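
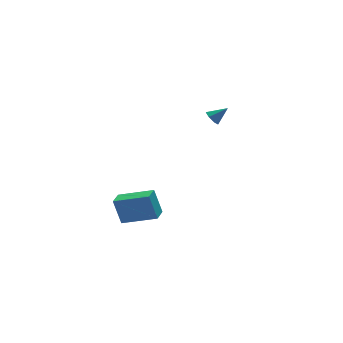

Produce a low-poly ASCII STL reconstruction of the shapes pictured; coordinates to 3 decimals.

solid 
facet normal -0.630 -0.755 0.180
outer loop
vertex -3.061 -3.123 -0.091
vertex -4.569 -2.019 -0.742
vertex -2.837 -3.644 -1.491
endloop
endfacet
facet normal 0.762 -0.557 0.329
outer loop
vertex -2.251 -2.941 -1.658
vertex -3.061 -3.123 -0.091
vertex -2.837 -3.644 -1.491
endloop
endfacet
facet normal -0.631 -0.755 0.180
outer loop
vertex -2.837 -3.644 -1.491
vertex -4.569 -2.019 -0.742
vertex -4.346 -2.539 -2.142
endloop
endfacet
facet normal 0.148 -0.344 -0.927
outer loop
vertex -4.346 -2.539 -2.142
vertex -2.251 -2.941 -1.658
vertex -2.837 -3.644 -1.491
endloop
endfacet
facet normal -0.148 0.344 0.927
outer loop
vertex -3.061 -3.123 -0.091
vertex -3.983 -1.316 -0.909
vertex -4.569 -2.019 -0.742
endloop
endfacet
facet normal 0.762 -0.559 0.329
outer loop
vertex -2.474 -2.421 -0.258
vertex -3.061 -3.123 -0.091
vertex -2.251 -2.941 -1.658
endloop
endfacet
facet normal -0.148 0.344 0.927
outer loop
vertex -2.474 -2.421 -0.258
vertex -3.983 -1.316 -0.909
vertex -3.061 -3.123 -0.091
endloop
endfacet
facet normal -0.762 0.557 -0.329
outer loop
vertex -4.569 -2.019 -0.742
vertex -3.983 -1.316 -0.909
vertex -4.346 -2.539 -2.142
endloop
endfacet
facet normal 0.148 -0.344 -0.927
outer loop
vertex -3.759 -1.837 -2.309
vertex -2.251 -2.941 -1.658
vertex -4.346 -2.539 -2.142
endloop
endfacet
facet normal -0.761 0.558 -0.330
outer loop
vertex -4.346 -2.539 -2.142
vertex -3.983 -1.316 -0.909
vertex -3.759 -1.837 -2.309
endloop
endfacet
facet normal 0.630 0.755 -0.180
outer loop
vertex -3.759 -1.837 -2.309
vertex -2.474 -2.421 -0.258
vertex -2.251 -2.941 -1.658
endloop
endfacet
facet normal 0.631 0.755 -0.180
outer loop
vertex -3.983 -1.316 -0.909
vertex -2.474 -2.421 -0.258
vertex -3.759 -1.837 -2.309
endloop
endfacet
facet normal -0.775 0.174 -0.608
outer loop
vertex 3.695 2.859 -0.181
vertex 3.358 2.825 0.239
vertex 3.609 3.261 0.044
endloop
endfacet
facet normal 0.868 0.370 -0.330
outer loop
vertex 3.695 2.859 -0.181
vertex 3.609 3.261 0.044
vertex 4.202 2.635 0.901
endloop
endfacet
facet normal -0.775 0.174 -0.608
outer loop
vertex 3.609 3.261 0.044
vertex 3.358 2.825 0.239
vertex 3.334 3.335 0.416
endloop
endfacet
facet normal 0.530 0.816 0.229
outer loop
vertex 3.609 3.261 0.044
vertex 3.334 3.335 0.416
vertex 4.202 2.635 0.901
endloop
endfacet
facet normal -0.774 0.175 -0.608
outer loop
vertex 3.334 3.335 0.416
vertex 3.358 2.825 0.239
vertex 3.076 3.024 0.655
endloop
endfacet
facet normal 0.029 0.594 0.804
outer loop
vertex 3.334 3.335 0.416
vertex 3.076 3.024 0.655
vertex 4.202 2.635 0.901
endloop
endfacet
facet normal -0.774 0.175 -0.608
outer loop
vertex 3.076 3.024 0.655
vertex 3.358 2.825 0.239
vertex 3.031 2.564 0.58
endloop
endfacet
facet normal -0.255 -0.131 0.958
outer loop
vertex 3.076 3.024 0.655
vertex 3.031 2.564 0.58
vertex 4.202 2.635 0.901
endloop
endfacet
facet normal -0.774 0.174 -0.609
outer loop
vertex 3.031 2.564 0.58
vertex 3.358 2.825 0.239
vertex 3.232 2.3 0.249
endloop
endfacet
facet normal -0.110 -0.808 0.578
outer loop
vertex 3.031 2.564 0.58
vertex 3.232 2.3 0.249
vertex 4.202 2.635 0.901
endloop
endfacet
facet normal -0.775 0.175 -0.607
outer loop
vertex 3.232 2.3 0.249
vertex 3.358 2.825 0.239
vertex 3.527 2.432 -0.09
endloop
endfacet
facet normal 0.357 -0.933 -0.052
outer loop
vertex 3.232 2.3 0.249
vertex 3.527 2.432 -0.09
vertex 4.202 2.635 0.901
endloop
endfacet
facet normal -0.775 0.175 -0.607
outer loop
vertex 3.527 2.432 -0.09
vertex 3.358 2.825 0.239
vertex 3.695 2.859 -0.181
endloop
endfacet
facet normal 0.791 -0.408 -0.455
outer loop
vertex 3.527 2.432 -0.09
vertex 3.695 2.859 -0.181
vertex 4.202 2.635 0.901
endloop
endfacet

endsolid


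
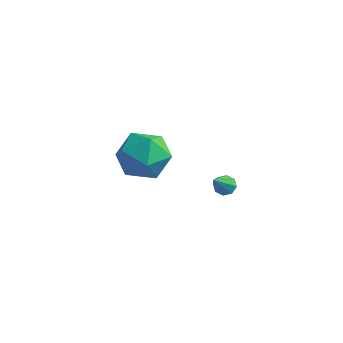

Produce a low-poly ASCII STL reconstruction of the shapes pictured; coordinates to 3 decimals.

solid 
facet normal -0.116 0.679 -0.725
outer loop
vertex 2.983 4.224 -1.911
vertex 2.549 4.367 -1.708
vertex 3.027 4.505 -1.655
endloop
endfacet
facet normal 0.984 -0.179 0.027
outer loop
vertex 2.983 4.224 -1.911
vertex 3.027 4.505 -1.655
vertex 2.751 3.173 -0.432
endloop
endfacet
facet normal -0.116 0.679 -0.725
outer loop
vertex 3.027 4.505 -1.655
vertex 2.549 4.367 -1.708
vertex 2.791 4.705 -1.43
endloop
endfacet
facet normal 0.782 0.326 0.531
outer loop
vertex 3.027 4.505 -1.655
vertex 2.791 4.705 -1.43
vertex 2.751 3.173 -0.432
endloop
endfacet
facet normal -0.114 0.678 -0.726
outer loop
vertex 2.791 4.705 -1.43
vertex 2.549 4.367 -1.708
vertex 2.414 4.708 -1.368
endloop
endfacet
facet normal 0.141 0.538 0.831
outer loop
vertex 2.791 4.705 -1.43
vertex 2.414 4.708 -1.368
vertex 2.751 3.173 -0.432
endloop
endfacet
facet normal -0.115 0.678 -0.726
outer loop
vertex 2.414 4.708 -1.368
vertex 2.549 4.367 -1.708
vertex 2.116 4.511 -1.505
endloop
endfacet
facet normal -0.567 0.334 0.753
outer loop
vertex 2.414 4.708 -1.368
vertex 2.116 4.511 -1.505
vertex 2.751 3.173 -0.432
endloop
endfacet
facet normal -0.114 0.679 -0.725
outer loop
vertex 2.116 4.511 -1.505
vertex 2.549 4.367 -1.708
vertex 2.071 4.23 -1.761
endloop
endfacet
facet normal -0.925 -0.164 0.343
outer loop
vertex 2.116 4.511 -1.505
vertex 2.071 4.23 -1.761
vertex 2.751 3.173 -0.432
endloop
endfacet
facet normal -0.115 0.680 -0.724
outer loop
vertex 2.071 4.23 -1.761
vertex 2.549 4.367 -1.708
vertex 2.307 4.03 -1.986
endloop
endfacet
facet normal -0.724 -0.671 -0.163
outer loop
vertex 2.071 4.23 -1.761
vertex 2.307 4.03 -1.986
vertex 2.751 3.173 -0.432
endloop
endfacet
facet normal -0.114 0.679 -0.725
outer loop
vertex 2.307 4.03 -1.986
vertex 2.549 4.367 -1.708
vertex 2.685 4.027 -2.048
endloop
endfacet
facet normal -0.083 -0.882 -0.463
outer loop
vertex 2.307 4.03 -1.986
vertex 2.685 4.027 -2.048
vertex 2.751 3.173 -0.432
endloop
endfacet
facet normal -0.115 0.679 -0.725
outer loop
vertex 2.685 4.027 -2.048
vertex 2.549 4.367 -1.708
vertex 2.983 4.224 -1.911
endloop
endfacet
facet normal 0.626 -0.679 -0.384
outer loop
vertex 2.685 4.027 -2.048
vertex 2.983 4.224 -1.911
vertex 2.751 3.173 -0.432
endloop
endfacet
facet normal -0.116 0.483 0.868
outer loop
vertex 2.214 0.389 3.851
vertex 1.304 -0.324 4.126
vertex 2.41 -0.624 4.441
endloop
endfacet
facet normal 0.567 0.494 0.660
outer loop
vertex 2.214 0.389 3.851
vertex 2.41 -0.624 4.441
vertex 3.143 -0.295 3.565
endloop
endfacet
facet normal 0.596 0.803 0.017
outer loop
vertex 2.214 0.389 3.851
vertex 3.143 -0.295 3.565
vertex 2.49 0.208 2.709
endloop
endfacet
facet normal -0.068 0.983 -0.172
outer loop
vertex 2.214 0.389 3.851
vertex 2.49 0.208 2.709
vertex 1.353 0.19 3.056
endloop
endfacet
facet normal -0.508 0.785 0.354
outer loop
vertex 2.214 0.389 3.851
vertex 1.353 0.19 3.056
vertex 1.304 -0.324 4.126
endloop
endfacet
facet normal 0.787 -0.181 0.590
outer loop
vertex 3.143 -0.295 3.565
vertex 2.41 -0.624 4.441
vertex 2.807 -1.43 3.664
endloop
endfacet
facet normal -0.318 -0.198 0.927
outer loop
vertex 2.41 -0.624 4.441
vertex 1.304 -0.324 4.126
vertex 1.67 -1.448 4.011
endloop
endfacet
facet normal -0.952 0.290 0.096
outer loop
vertex 1.304 -0.324 4.126
vertex 1.353 0.19 3.056
vertex 1.017 -0.945 3.155
endloop
endfacet
facet normal -0.240 0.610 -0.755
outer loop
vertex 1.353 0.19 3.056
vertex 2.49 0.208 2.709
vertex 1.75 -0.616 2.279
endloop
endfacet
facet normal 0.835 0.318 -0.450
outer loop
vertex 2.49 0.208 2.709
vertex 3.143 -0.295 3.565
vertex 2.856 -0.916 2.594
endloop
endfacet
facet normal 0.068 -0.983 0.172
outer loop
vertex 1.946 -1.629 2.869
vertex 2.807 -1.43 3.664
vertex 1.67 -1.448 4.011
endloop
endfacet
facet normal -0.596 -0.803 -0.017
outer loop
vertex 1.946 -1.629 2.869
vertex 1.67 -1.448 4.011
vertex 1.017 -0.945 3.155
endloop
endfacet
facet normal -0.567 -0.494 -0.660
outer loop
vertex 1.946 -1.629 2.869
vertex 1.017 -0.945 3.155
vertex 1.75 -0.616 2.279
endloop
endfacet
facet normal 0.116 -0.483 -0.868
outer loop
vertex 1.946 -1.629 2.869
vertex 1.75 -0.616 2.279
vertex 2.856 -0.916 2.594
endloop
endfacet
facet normal 0.508 -0.785 -0.354
outer loop
vertex 1.946 -1.629 2.869
vertex 2.856 -0.916 2.594
vertex 2.807 -1.43 3.664
endloop
endfacet
facet normal 0.240 -0.610 0.755
outer loop
vertex 1.67 -1.448 4.011
vertex 2.807 -1.43 3.664
vertex 2.41 -0.624 4.441
endloop
endfacet
facet normal -0.835 -0.318 0.450
outer loop
vertex 1.017 -0.945 3.155
vertex 1.67 -1.448 4.011
vertex 1.304 -0.324 4.126
endloop
endfacet
facet normal -0.787 0.181 -0.590
outer loop
vertex 1.75 -0.616 2.279
vertex 1.017 -0.945 3.155
vertex 1.353 0.19 3.056
endloop
endfacet
facet normal 0.318 0.198 -0.927
outer loop
vertex 2.856 -0.916 2.594
vertex 1.75 -0.616 2.279
vertex 2.49 0.208 2.709
endloop
endfacet
facet normal 0.952 -0.290 -0.096
outer loop
vertex 2.807 -1.43 3.664
vertex 2.856 -0.916 2.594
vertex 3.143 -0.295 3.565
endloop
endfacet

endsolid


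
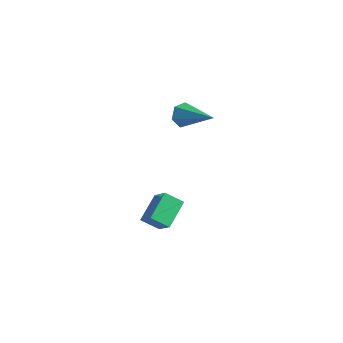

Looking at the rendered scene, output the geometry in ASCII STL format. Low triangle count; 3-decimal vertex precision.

solid 
facet normal -0.710 -0.457 0.536
outer loop
vertex -1.156 -4.154 1.064
vertex -1.393 -3.075 1.67
vertex -1.903 -3.889 0.301
endloop
endfacet
facet normal 0.188 -0.856 -0.481
outer loop
vertex -1.307 -3.505 -0.15
vertex -1.156 -4.154 1.064
vertex -1.903 -3.889 0.301
endloop
endfacet
facet normal -0.710 -0.457 0.536
outer loop
vertex -1.903 -3.889 0.301
vertex -1.393 -3.075 1.67
vertex -2.14 -2.81 0.907
endloop
endfacet
facet normal -0.679 0.240 -0.693
outer loop
vertex -2.14 -2.81 0.907
vertex -1.307 -3.505 -0.15
vertex -1.903 -3.889 0.301
endloop
endfacet
facet normal 0.679 -0.240 0.693
outer loop
vertex -1.156 -4.154 1.064
vertex -0.797 -2.691 1.219
vertex -1.393 -3.075 1.67
endloop
endfacet
facet normal 0.188 -0.856 -0.481
outer loop
vertex -0.56 -3.77 0.613
vertex -1.156 -4.154 1.064
vertex -1.307 -3.505 -0.15
endloop
endfacet
facet normal 0.679 -0.240 0.693
outer loop
vertex -0.56 -3.77 0.613
vertex -0.797 -2.691 1.219
vertex -1.156 -4.154 1.064
endloop
endfacet
facet normal -0.188 0.856 0.481
outer loop
vertex -1.393 -3.075 1.67
vertex -0.797 -2.691 1.219
vertex -2.14 -2.81 0.907
endloop
endfacet
facet normal -0.679 0.240 -0.693
outer loop
vertex -1.544 -2.426 0.456
vertex -1.307 -3.505 -0.15
vertex -2.14 -2.81 0.907
endloop
endfacet
facet normal -0.188 0.856 0.481
outer loop
vertex -2.14 -2.81 0.907
vertex -0.797 -2.691 1.219
vertex -1.544 -2.426 0.456
endloop
endfacet
facet normal 0.710 0.457 -0.536
outer loop
vertex -1.544 -2.426 0.456
vertex -0.56 -3.77 0.613
vertex -1.307 -3.505 -0.15
endloop
endfacet
facet normal 0.710 0.457 -0.536
outer loop
vertex -0.797 -2.691 1.219
vertex -0.56 -3.77 0.613
vertex -1.544 -2.426 0.456
endloop
endfacet
facet normal -0.916 0.024 -0.400
outer loop
vertex -4.395 1.904 1.03
vertex -4.626 1.672 1.545
vertex -4.58 2.276 1.476
endloop
endfacet
facet normal 0.511 0.752 -0.415
outer loop
vertex -4.395 1.904 1.03
vertex -4.58 2.276 1.476
vertex -2.994 1.628 2.255
endloop
endfacet
facet normal -0.917 0.024 -0.399
outer loop
vertex -4.58 2.276 1.476
vertex -4.626 1.672 1.545
vertex -4.81 2.044 1.991
endloop
endfacet
facet normal 0.135 0.879 0.456
outer loop
vertex -4.58 2.276 1.476
vertex -4.81 2.044 1.991
vertex -2.994 1.628 2.255
endloop
endfacet
facet normal -0.917 0.024 -0.399
outer loop
vertex -4.81 2.044 1.991
vertex -4.626 1.672 1.545
vertex -4.856 1.44 2.06
endloop
endfacet
facet normal -0.116 0.121 0.986
outer loop
vertex -4.81 2.044 1.991
vertex -4.856 1.44 2.06
vertex -2.994 1.628 2.255
endloop
endfacet
facet normal -0.917 0.025 -0.398
outer loop
vertex -4.856 1.44 2.06
vertex -4.626 1.672 1.545
vertex -4.672 1.067 1.613
endloop
endfacet
facet normal 0.010 -0.766 0.643
outer loop
vertex -4.856 1.44 2.06
vertex -4.672 1.067 1.613
vertex -2.994 1.628 2.255
endloop
endfacet
facet normal -0.916 0.025 -0.400
outer loop
vertex -4.672 1.067 1.613
vertex -4.626 1.672 1.545
vertex -4.441 1.299 1.098
endloop
endfacet
facet normal 0.386 -0.893 -0.229
outer loop
vertex -4.672 1.067 1.613
vertex -4.441 1.299 1.098
vertex -2.994 1.628 2.255
endloop
endfacet
facet normal -0.916 0.025 -0.400
outer loop
vertex -4.441 1.299 1.098
vertex -4.626 1.672 1.545
vertex -4.395 1.904 1.03
endloop
endfacet
facet normal 0.637 -0.134 -0.759
outer loop
vertex -4.441 1.299 1.098
vertex -4.395 1.904 1.03
vertex -2.994 1.628 2.255
endloop
endfacet

endsolid


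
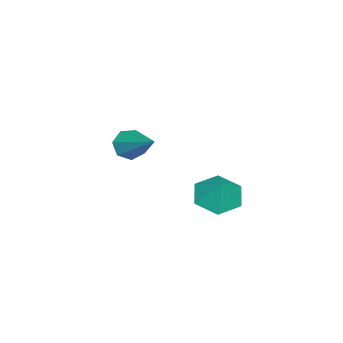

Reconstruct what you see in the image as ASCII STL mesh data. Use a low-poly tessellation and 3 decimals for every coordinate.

solid 
facet normal -0.537 -0.666 -0.517
outer loop
vertex -0.579 -3.681 -1.506
vertex -0.954 -3.21 -1.723
vertex -0.417 -3.443 -1.981
endloop
endfacet
facet normal 0.911 -0.396 0.112
outer loop
vertex -0.579 -3.681 -1.506
vertex -0.417 -3.443 -1.981
vertex 0.094 -1.91 -0.717
endloop
endfacet
facet normal -0.537 -0.667 -0.516
outer loop
vertex -0.417 -3.443 -1.981
vertex -0.954 -3.21 -1.723
vertex -0.66 -3.03 -2.262
endloop
endfacet
facet normal 0.844 0.145 -0.517
outer loop
vertex -0.417 -3.443 -1.981
vertex -0.66 -3.03 -2.262
vertex 0.094 -1.91 -0.717
endloop
endfacet
facet normal -0.538 -0.666 -0.516
outer loop
vertex -0.66 -3.03 -2.262
vertex -0.954 -3.21 -1.723
vertex -1.124 -2.752 -2.137
endloop
endfacet
facet normal 0.257 0.719 -0.646
outer loop
vertex -0.66 -3.03 -2.262
vertex -1.124 -2.752 -2.137
vertex 0.094 -1.91 -0.717
endloop
endfacet
facet normal -0.537 -0.667 -0.517
outer loop
vertex -1.124 -2.752 -2.137
vertex -0.954 -3.21 -1.723
vertex -1.461 -2.819 -1.7
endloop
endfacet
facet normal -0.410 0.894 -0.179
outer loop
vertex -1.124 -2.752 -2.137
vertex -1.461 -2.819 -1.7
vertex 0.094 -1.91 -0.717
endloop
endfacet
facet normal -0.537 -0.667 -0.517
outer loop
vertex -1.461 -2.819 -1.7
vertex -0.954 -3.21 -1.723
vertex -1.416 -3.18 -1.281
endloop
endfacet
facet normal -0.652 0.538 0.534
outer loop
vertex -1.461 -2.819 -1.7
vertex -1.416 -3.18 -1.281
vertex 0.094 -1.91 -0.717
endloop
endfacet
facet normal -0.538 -0.666 -0.517
outer loop
vertex -1.416 -3.18 -1.281
vertex -0.954 -3.21 -1.723
vertex -1.024 -3.564 -1.194
endloop
endfacet
facet normal -0.289 -0.079 0.954
outer loop
vertex -1.416 -3.18 -1.281
vertex -1.024 -3.564 -1.194
vertex 0.094 -1.91 -0.717
endloop
endfacet
facet normal -0.538 -0.666 -0.517
outer loop
vertex -1.024 -3.564 -1.194
vertex -0.954 -3.21 -1.723
vertex -0.579 -3.681 -1.506
endloop
endfacet
facet normal 0.407 -0.496 0.767
outer loop
vertex -1.024 -3.564 -1.194
vertex -0.579 -3.681 -1.506
vertex 0.094 -1.91 -0.717
endloop
endfacet
facet normal -0.438 -0.284 -0.853
outer loop
vertex 2.466 0.349 -1.689
vertex 1.84 0.891 -1.548
vertex 2.518 1.136 -1.978
endloop
endfacet
facet normal 0.987 -0.006 0.162
outer loop
vertex 2.466 0.349 -1.689
vertex 2.518 1.136 -1.978
vertex 2.3 1.189 -0.652
endloop
endfacet
facet normal -0.438 -0.285 -0.853
outer loop
vertex 2.518 1.136 -1.978
vertex 1.84 0.891 -1.548
vertex 1.892 1.677 -1.837
endloop
endfacet
facet normal 0.662 0.745 0.079
outer loop
vertex 2.518 1.136 -1.978
vertex 1.892 1.677 -1.837
vertex 2.3 1.189 -0.652
endloop
endfacet
facet normal -0.439 -0.284 -0.853
outer loop
vertex 1.892 1.677 -1.837
vertex 1.84 0.891 -1.548
vertex 1.213 1.432 -1.406
endloop
endfacet
facet normal -0.074 0.913 0.402
outer loop
vertex 1.892 1.677 -1.837
vertex 1.213 1.432 -1.406
vertex 2.3 1.189 -0.652
endloop
endfacet
facet normal -0.439 -0.285 -0.852
outer loop
vertex 1.213 1.432 -1.406
vertex 1.84 0.891 -1.548
vertex 1.162 0.645 -1.117
endloop
endfacet
facet normal -0.488 0.329 0.809
outer loop
vertex 1.213 1.432 -1.406
vertex 1.162 0.645 -1.117
vertex 2.3 1.189 -0.652
endloop
endfacet
facet normal -0.438 -0.285 -0.852
outer loop
vertex 1.162 0.645 -1.117
vertex 1.84 0.891 -1.548
vertex 1.788 0.104 -1.258
endloop
endfacet
facet normal -0.163 -0.421 0.892
outer loop
vertex 1.162 0.645 -1.117
vertex 1.788 0.104 -1.258
vertex 2.3 1.189 -0.652
endloop
endfacet
facet normal -0.439 -0.285 -0.852
outer loop
vertex 1.788 0.104 -1.258
vertex 1.84 0.891 -1.548
vertex 2.466 0.349 -1.689
endloop
endfacet
facet normal 0.574 -0.589 0.569
outer loop
vertex 1.788 0.104 -1.258
vertex 2.466 0.349 -1.689
vertex 2.3 1.189 -0.652
endloop
endfacet

endsolid


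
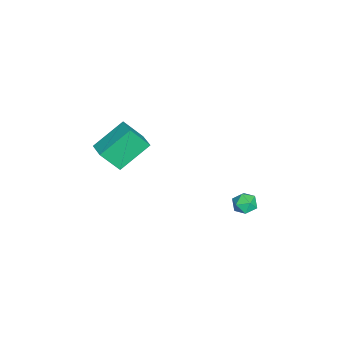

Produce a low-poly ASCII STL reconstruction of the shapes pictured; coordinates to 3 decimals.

solid 
facet normal -0.860 -0.462 -0.216
outer loop
vertex -3.229 -2.947 1.102
vertex -3.424 -2.009 -0.129
vertex -2.225 -4.27 -0.065
endloop
endfacet
facet normal 0.124 -0.602 0.789
outer loop
vertex -1.296 -3.771 0.169
vertex -3.229 -2.947 1.102
vertex -2.225 -4.27 -0.065
endloop
endfacet
facet normal -0.860 -0.462 -0.216
outer loop
vertex -2.225 -4.27 -0.065
vertex -3.424 -2.009 -0.129
vertex -2.42 -3.332 -1.296
endloop
endfacet
facet normal 0.495 -0.652 -0.575
outer loop
vertex -2.42 -3.332 -1.296
vertex -1.296 -3.771 0.169
vertex -2.225 -4.27 -0.065
endloop
endfacet
facet normal -0.495 0.652 0.575
outer loop
vertex -3.229 -2.947 1.102
vertex -2.495 -1.51 0.105
vertex -3.424 -2.009 -0.129
endloop
endfacet
facet normal 0.124 -0.602 0.789
outer loop
vertex -2.3 -2.448 1.336
vertex -3.229 -2.947 1.102
vertex -1.296 -3.771 0.169
endloop
endfacet
facet normal -0.495 0.652 0.575
outer loop
vertex -2.3 -2.448 1.336
vertex -2.495 -1.51 0.105
vertex -3.229 -2.947 1.102
endloop
endfacet
facet normal -0.124 0.602 -0.789
outer loop
vertex -3.424 -2.009 -0.129
vertex -2.495 -1.51 0.105
vertex -2.42 -3.332 -1.296
endloop
endfacet
facet normal 0.495 -0.652 -0.575
outer loop
vertex -1.491 -2.833 -1.062
vertex -1.296 -3.771 0.169
vertex -2.42 -3.332 -1.296
endloop
endfacet
facet normal -0.124 0.602 -0.789
outer loop
vertex -2.42 -3.332 -1.296
vertex -2.495 -1.51 0.105
vertex -1.491 -2.833 -1.062
endloop
endfacet
facet normal 0.860 0.462 0.216
outer loop
vertex -1.491 -2.833 -1.062
vertex -2.3 -2.448 1.336
vertex -1.296 -3.771 0.169
endloop
endfacet
facet normal 0.860 0.462 0.216
outer loop
vertex -2.495 -1.51 0.105
vertex -2.3 -2.448 1.336
vertex -1.491 -2.833 -1.062
endloop
endfacet
facet normal 0.170 0.882 0.440
outer loop
vertex -1.465 3.826 -3.177
vertex -1.914 3.662 -2.674
vertex -1.243 3.499 -2.607
endloop
endfacet
facet normal 0.748 0.658 0.086
outer loop
vertex -1.465 3.826 -3.177
vertex -1.243 3.499 -2.607
vertex -1.005 3.31 -3.231
endloop
endfacet
facet normal 0.566 0.567 -0.598
outer loop
vertex -1.465 3.826 -3.177
vertex -1.005 3.31 -3.231
vertex -1.529 3.356 -3.683
endloop
endfacet
facet normal -0.123 0.735 -0.667
outer loop
vertex -1.465 3.826 -3.177
vertex -1.529 3.356 -3.683
vertex -2.091 3.574 -3.339
endloop
endfacet
facet normal -0.368 0.930 -0.025
outer loop
vertex -1.465 3.826 -3.177
vertex -2.091 3.574 -3.339
vertex -1.914 3.662 -2.674
endloop
endfacet
facet normal 0.936 0.023 0.350
outer loop
vertex -1.005 3.31 -3.231
vertex -1.243 3.499 -2.607
vertex -1.169 2.826 -2.761
endloop
endfacet
facet normal 0.001 0.384 0.923
outer loop
vertex -1.243 3.499 -2.607
vertex -1.914 3.662 -2.674
vertex -1.731 3.044 -2.417
endloop
endfacet
facet normal -0.871 0.461 0.171
outer loop
vertex -1.914 3.662 -2.674
vertex -2.091 3.574 -3.339
vertex -2.255 3.09 -2.869
endloop
endfacet
facet normal -0.474 0.146 -0.868
outer loop
vertex -2.091 3.574 -3.339
vertex -1.529 3.356 -3.683
vertex -2.017 2.901 -3.493
endloop
endfacet
facet normal 0.642 -0.125 -0.757
outer loop
vertex -1.529 3.356 -3.683
vertex -1.005 3.31 -3.231
vertex -1.346 2.738 -3.426
endloop
endfacet
facet normal 0.123 -0.735 0.667
outer loop
vertex -1.795 2.574 -2.923
vertex -1.169 2.826 -2.761
vertex -1.731 3.044 -2.417
endloop
endfacet
facet normal -0.566 -0.567 0.598
outer loop
vertex -1.795 2.574 -2.923
vertex -1.731 3.044 -2.417
vertex -2.255 3.09 -2.869
endloop
endfacet
facet normal -0.748 -0.658 -0.086
outer loop
vertex -1.795 2.574 -2.923
vertex -2.255 3.09 -2.869
vertex -2.017 2.901 -3.493
endloop
endfacet
facet normal -0.170 -0.882 -0.440
outer loop
vertex -1.795 2.574 -2.923
vertex -2.017 2.901 -3.493
vertex -1.346 2.738 -3.426
endloop
endfacet
facet normal 0.368 -0.930 0.025
outer loop
vertex -1.795 2.574 -2.923
vertex -1.346 2.738 -3.426
vertex -1.169 2.826 -2.761
endloop
endfacet
facet normal 0.474 -0.146 0.868
outer loop
vertex -1.731 3.044 -2.417
vertex -1.169 2.826 -2.761
vertex -1.243 3.499 -2.607
endloop
endfacet
facet normal -0.642 0.125 0.757
outer loop
vertex -2.255 3.09 -2.869
vertex -1.731 3.044 -2.417
vertex -1.914 3.662 -2.674
endloop
endfacet
facet normal -0.936 -0.023 -0.350
outer loop
vertex -2.017 2.901 -3.493
vertex -2.255 3.09 -2.869
vertex -2.091 3.574 -3.339
endloop
endfacet
facet normal -0.001 -0.384 -0.923
outer loop
vertex -1.346 2.738 -3.426
vertex -2.017 2.901 -3.493
vertex -1.529 3.356 -3.683
endloop
endfacet
facet normal 0.871 -0.461 -0.171
outer loop
vertex -1.169 2.826 -2.761
vertex -1.346 2.738 -3.426
vertex -1.005 3.31 -3.231
endloop
endfacet

endsolid


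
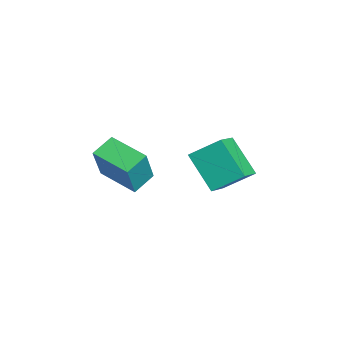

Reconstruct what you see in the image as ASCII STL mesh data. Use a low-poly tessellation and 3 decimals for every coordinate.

solid 
facet normal -0.618 -0.406 0.673
outer loop
vertex -3.547 1.73 2.253
vertex -3.406 2.922 3.102
vertex -4.577 2.286 1.643
endloop
endfacet
facet normal -0.096 -0.811 -0.578
outer loop
vertex -3.434 3.038 0.398
vertex -3.547 1.73 2.253
vertex -4.577 2.286 1.643
endloop
endfacet
facet normal -0.618 -0.407 0.673
outer loop
vertex -4.577 2.286 1.643
vertex -3.406 2.922 3.102
vertex -4.437 3.478 2.492
endloop
endfacet
facet normal -0.780 0.421 -0.462
outer loop
vertex -4.437 3.478 2.492
vertex -3.434 3.038 0.398
vertex -4.577 2.286 1.643
endloop
endfacet
facet normal 0.780 -0.421 0.462
outer loop
vertex -3.547 1.73 2.253
vertex -2.263 3.674 1.857
vertex -3.406 2.922 3.102
endloop
endfacet
facet normal -0.096 -0.811 -0.578
outer loop
vertex -2.403 2.482 1.008
vertex -3.547 1.73 2.253
vertex -3.434 3.038 0.398
endloop
endfacet
facet normal 0.780 -0.421 0.463
outer loop
vertex -2.403 2.482 1.008
vertex -2.263 3.674 1.857
vertex -3.547 1.73 2.253
endloop
endfacet
facet normal 0.096 0.811 0.577
outer loop
vertex -3.406 2.922 3.102
vertex -2.263 3.674 1.857
vertex -4.437 3.478 2.492
endloop
endfacet
facet normal -0.780 0.422 -0.462
outer loop
vertex -3.293 4.23 1.247
vertex -3.434 3.038 0.398
vertex -4.437 3.478 2.492
endloop
endfacet
facet normal 0.096 0.811 0.578
outer loop
vertex -4.437 3.478 2.492
vertex -2.263 3.674 1.857
vertex -3.293 4.23 1.247
endloop
endfacet
facet normal 0.618 0.407 -0.673
outer loop
vertex -3.293 4.23 1.247
vertex -2.403 2.482 1.008
vertex -3.434 3.038 0.398
endloop
endfacet
facet normal 0.618 0.407 -0.673
outer loop
vertex -2.263 3.674 1.857
vertex -2.403 2.482 1.008
vertex -3.293 4.23 1.247
endloop
endfacet
facet normal -0.604 0.698 0.386
outer loop
vertex -2.135 -1.124 4.357
vertex -0.978 0.023 4.092
vertex -2.777 -0.831 2.822
endloop
endfacet
facet normal -0.701 -0.695 0.161
outer loop
vertex -2.162 -1.543 2.428
vertex -2.135 -1.124 4.357
vertex -2.777 -0.831 2.822
endloop
endfacet
facet normal -0.604 0.698 0.386
outer loop
vertex -2.777 -0.831 2.822
vertex -0.978 0.023 4.092
vertex -1.621 0.316 2.557
endloop
endfacet
facet normal -0.381 0.174 -0.908
outer loop
vertex -1.621 0.316 2.557
vertex -2.162 -1.543 2.428
vertex -2.777 -0.831 2.822
endloop
endfacet
facet normal 0.380 -0.174 0.908
outer loop
vertex -2.135 -1.124 4.357
vertex -0.363 -0.689 3.698
vertex -0.978 0.023 4.092
endloop
endfacet
facet normal -0.701 -0.695 0.161
outer loop
vertex -1.519 -1.836 3.963
vertex -2.135 -1.124 4.357
vertex -2.162 -1.543 2.428
endloop
endfacet
facet normal 0.380 -0.174 0.908
outer loop
vertex -1.519 -1.836 3.963
vertex -0.363 -0.689 3.698
vertex -2.135 -1.124 4.357
endloop
endfacet
facet normal 0.701 0.695 -0.161
outer loop
vertex -0.978 0.023 4.092
vertex -0.363 -0.689 3.698
vertex -1.621 0.316 2.557
endloop
endfacet
facet normal -0.380 0.174 -0.908
outer loop
vertex -1.005 -0.396 2.163
vertex -2.162 -1.543 2.428
vertex -1.621 0.316 2.557
endloop
endfacet
facet normal 0.701 0.695 -0.160
outer loop
vertex -1.621 0.316 2.557
vertex -0.363 -0.689 3.698
vertex -1.005 -0.396 2.163
endloop
endfacet
facet normal 0.603 -0.698 -0.386
outer loop
vertex -1.005 -0.396 2.163
vertex -1.519 -1.836 3.963
vertex -2.162 -1.543 2.428
endloop
endfacet
facet normal 0.604 -0.698 -0.386
outer loop
vertex -0.363 -0.689 3.698
vertex -1.519 -1.836 3.963
vertex -1.005 -0.396 2.163
endloop
endfacet

endsolid


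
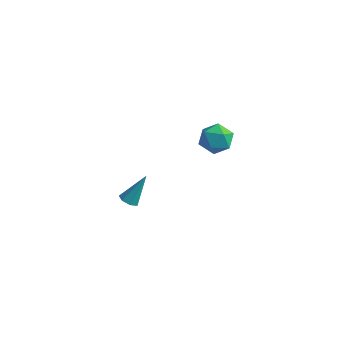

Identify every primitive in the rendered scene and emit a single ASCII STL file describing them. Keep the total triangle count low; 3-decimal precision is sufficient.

solid 
facet normal -0.626 0.665 0.407
outer loop
vertex 0.776 -1.79 2.294
vertex 0.249 -2.439 2.545
vertex 0.886 -2.164 3.075
endloop
endfacet
facet normal 0.046 0.903 0.426
outer loop
vertex 0.776 -1.79 2.294
vertex 0.886 -2.164 3.075
vertex 1.58 -1.968 2.584
endloop
endfacet
facet normal 0.293 0.925 -0.244
outer loop
vertex 0.776 -1.79 2.294
vertex 1.58 -1.968 2.584
vertex 1.372 -2.122 1.75
endloop
endfacet
facet normal -0.228 0.700 -0.677
outer loop
vertex 0.776 -1.79 2.294
vertex 1.372 -2.122 1.75
vertex 0.55 -2.413 1.726
endloop
endfacet
facet normal -0.796 0.540 -0.275
outer loop
vertex 0.776 -1.79 2.294
vertex 0.55 -2.413 1.726
vertex 0.249 -2.439 2.545
endloop
endfacet
facet normal 0.437 0.430 0.790
outer loop
vertex 1.58 -1.968 2.584
vertex 0.886 -2.164 3.075
vertex 1.55 -2.727 3.014
endloop
endfacet
facet normal -0.650 0.045 0.758
outer loop
vertex 0.886 -2.164 3.075
vertex 0.249 -2.439 2.545
vertex 0.728 -3.018 2.99
endloop
endfacet
facet normal -0.925 -0.159 -0.345
outer loop
vertex 0.249 -2.439 2.545
vertex 0.55 -2.413 1.726
vertex 0.52 -3.172 2.156
endloop
endfacet
facet normal -0.006 0.100 -0.995
outer loop
vertex 0.55 -2.413 1.726
vertex 1.372 -2.122 1.75
vertex 1.214 -2.976 1.665
endloop
endfacet
facet normal 0.835 0.465 -0.294
outer loop
vertex 1.372 -2.122 1.75
vertex 1.58 -1.968 2.584
vertex 1.851 -2.701 2.195
endloop
endfacet
facet normal 0.228 -0.700 0.677
outer loop
vertex 1.324 -3.35 2.446
vertex 1.55 -2.727 3.014
vertex 0.728 -3.018 2.99
endloop
endfacet
facet normal -0.293 -0.925 0.244
outer loop
vertex 1.324 -3.35 2.446
vertex 0.728 -3.018 2.99
vertex 0.52 -3.172 2.156
endloop
endfacet
facet normal -0.046 -0.903 -0.426
outer loop
vertex 1.324 -3.35 2.446
vertex 0.52 -3.172 2.156
vertex 1.214 -2.976 1.665
endloop
endfacet
facet normal 0.626 -0.665 -0.407
outer loop
vertex 1.324 -3.35 2.446
vertex 1.214 -2.976 1.665
vertex 1.851 -2.701 2.195
endloop
endfacet
facet normal 0.796 -0.540 0.275
outer loop
vertex 1.324 -3.35 2.446
vertex 1.851 -2.701 2.195
vertex 1.55 -2.727 3.014
endloop
endfacet
facet normal 0.006 -0.100 0.995
outer loop
vertex 0.728 -3.018 2.99
vertex 1.55 -2.727 3.014
vertex 0.886 -2.164 3.075
endloop
endfacet
facet normal -0.835 -0.465 0.294
outer loop
vertex 0.52 -3.172 2.156
vertex 0.728 -3.018 2.99
vertex 0.249 -2.439 2.545
endloop
endfacet
facet normal -0.437 -0.430 -0.790
outer loop
vertex 1.214 -2.976 1.665
vertex 0.52 -3.172 2.156
vertex 0.55 -2.413 1.726
endloop
endfacet
facet normal 0.650 -0.045 -0.758
outer loop
vertex 1.851 -2.701 2.195
vertex 1.214 -2.976 1.665
vertex 1.372 -2.122 1.75
endloop
endfacet
facet normal 0.925 0.159 0.345
outer loop
vertex 1.55 -2.727 3.014
vertex 1.851 -2.701 2.195
vertex 1.58 -1.968 2.584
endloop
endfacet
facet normal -0.252 -0.479 -0.841
outer loop
vertex -3.085 -2.923 -4.444
vertex -3.596 -2.902 -4.303
vertex -3.316 -2.552 -4.586
endloop
endfacet
facet normal 0.864 0.461 -0.202
outer loop
vertex -3.085 -2.923 -4.444
vertex -3.316 -2.552 -4.586
vertex -3.164 -2.078 -2.857
endloop
endfacet
facet normal -0.250 -0.480 -0.841
outer loop
vertex -3.316 -2.552 -4.586
vertex -3.596 -2.902 -4.303
vertex -3.758 -2.444 -4.516
endloop
endfacet
facet normal 0.187 0.943 -0.275
outer loop
vertex -3.316 -2.552 -4.586
vertex -3.758 -2.444 -4.516
vertex -3.164 -2.078 -2.857
endloop
endfacet
facet normal -0.251 -0.480 -0.841
outer loop
vertex -3.758 -2.444 -4.516
vertex -3.596 -2.902 -4.303
vertex -4.077 -2.682 -4.285
endloop
endfacet
facet normal -0.584 0.811 0.030
outer loop
vertex -3.758 -2.444 -4.516
vertex -4.077 -2.682 -4.285
vertex -3.164 -2.078 -2.857
endloop
endfacet
facet normal -0.251 -0.480 -0.841
outer loop
vertex -4.077 -2.682 -4.285
vertex -3.596 -2.902 -4.303
vertex -4.034 -3.085 -4.068
endloop
endfacet
facet normal -0.861 0.167 0.480
outer loop
vertex -4.077 -2.682 -4.285
vertex -4.034 -3.085 -4.068
vertex -3.164 -2.078 -2.857
endloop
endfacet
facet normal -0.251 -0.480 -0.841
outer loop
vertex -4.034 -3.085 -4.068
vertex -3.596 -2.902 -4.303
vertex -3.661 -3.35 -4.028
endloop
endfacet
facet normal -0.441 -0.509 0.740
outer loop
vertex -4.034 -3.085 -4.068
vertex -3.661 -3.35 -4.028
vertex -3.164 -2.078 -2.857
endloop
endfacet
facet normal -0.251 -0.480 -0.841
outer loop
vertex -3.661 -3.35 -4.028
vertex -3.596 -2.902 -4.303
vertex -3.239 -3.278 -4.195
endloop
endfacet
facet normal 0.362 -0.704 0.611
outer loop
vertex -3.661 -3.35 -4.028
vertex -3.239 -3.278 -4.195
vertex -3.164 -2.078 -2.857
endloop
endfacet
facet normal -0.252 -0.480 -0.840
outer loop
vertex -3.239 -3.278 -4.195
vertex -3.596 -2.902 -4.303
vertex -3.085 -2.923 -4.444
endloop
endfacet
facet normal 0.942 -0.274 0.193
outer loop
vertex -3.239 -3.278 -4.195
vertex -3.085 -2.923 -4.444
vertex -3.164 -2.078 -2.857
endloop
endfacet

endsolid


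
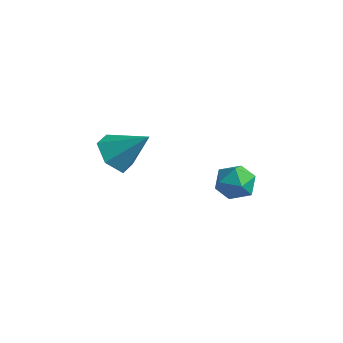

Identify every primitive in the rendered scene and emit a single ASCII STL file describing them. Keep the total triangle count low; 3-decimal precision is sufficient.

solid 
facet normal -0.807 0.541 0.237
outer loop
vertex 0.91 3.836 -1.621
vertex 0.778 3.258 -0.752
vertex 1.37 4.127 -0.721
endloop
endfacet
facet normal -0.336 0.933 -0.130
outer loop
vertex 0.91 3.836 -1.621
vertex 1.37 4.127 -0.721
vertex 1.899 4.191 -1.627
endloop
endfacet
facet normal -0.224 0.613 -0.758
outer loop
vertex 0.91 3.836 -1.621
vertex 1.899 4.191 -1.627
vertex 1.635 3.363 -2.218
endloop
endfacet
facet normal -0.626 0.024 -0.779
outer loop
vertex 0.91 3.836 -1.621
vertex 1.635 3.363 -2.218
vertex 0.941 2.786 -1.678
endloop
endfacet
facet normal -0.986 -0.020 -0.163
outer loop
vertex 0.91 3.836 -1.621
vertex 0.941 2.786 -1.678
vertex 0.778 3.258 -0.752
endloop
endfacet
facet normal 0.280 0.932 0.229
outer loop
vertex 1.899 4.191 -1.627
vertex 1.37 4.127 -0.721
vertex 2.379 3.834 -0.762
endloop
endfacet
facet normal -0.481 0.298 0.824
outer loop
vertex 1.37 4.127 -0.721
vertex 0.778 3.258 -0.752
vertex 1.685 3.257 -0.222
endloop
endfacet
facet normal -0.772 -0.611 0.176
outer loop
vertex 0.778 3.258 -0.752
vertex 0.941 2.786 -1.678
vertex 1.421 2.429 -0.813
endloop
endfacet
facet normal -0.190 -0.539 -0.820
outer loop
vertex 0.941 2.786 -1.678
vertex 1.635 3.363 -2.218
vertex 1.95 2.493 -1.719
endloop
endfacet
facet normal 0.460 0.414 -0.786
outer loop
vertex 1.635 3.363 -2.218
vertex 1.899 4.191 -1.627
vertex 2.542 3.362 -1.688
endloop
endfacet
facet normal 0.626 -0.024 0.779
outer loop
vertex 2.41 2.784 -0.819
vertex 2.379 3.834 -0.762
vertex 1.685 3.257 -0.222
endloop
endfacet
facet normal 0.224 -0.613 0.758
outer loop
vertex 2.41 2.784 -0.819
vertex 1.685 3.257 -0.222
vertex 1.421 2.429 -0.813
endloop
endfacet
facet normal 0.336 -0.933 0.130
outer loop
vertex 2.41 2.784 -0.819
vertex 1.421 2.429 -0.813
vertex 1.95 2.493 -1.719
endloop
endfacet
facet normal 0.807 -0.541 -0.237
outer loop
vertex 2.41 2.784 -0.819
vertex 1.95 2.493 -1.719
vertex 2.542 3.362 -1.688
endloop
endfacet
facet normal 0.986 0.020 0.163
outer loop
vertex 2.41 2.784 -0.819
vertex 2.542 3.362 -1.688
vertex 2.379 3.834 -0.762
endloop
endfacet
facet normal 0.190 0.539 0.820
outer loop
vertex 1.685 3.257 -0.222
vertex 2.379 3.834 -0.762
vertex 1.37 4.127 -0.721
endloop
endfacet
facet normal -0.460 -0.414 0.786
outer loop
vertex 1.421 2.429 -0.813
vertex 1.685 3.257 -0.222
vertex 0.778 3.258 -0.752
endloop
endfacet
facet normal -0.280 -0.932 -0.229
outer loop
vertex 1.95 2.493 -1.719
vertex 1.421 2.429 -0.813
vertex 0.941 2.786 -1.678
endloop
endfacet
facet normal 0.481 -0.298 -0.824
outer loop
vertex 2.542 3.362 -1.688
vertex 1.95 2.493 -1.719
vertex 1.635 3.363 -2.218
endloop
endfacet
facet normal 0.772 0.611 -0.176
outer loop
vertex 2.379 3.834 -0.762
vertex 2.542 3.362 -1.688
vertex 1.899 4.191 -1.627
endloop
endfacet
facet normal -0.666 -0.351 -0.658
outer loop
vertex 0.104 -2.466 2.135
vertex -0.713 -2.039 2.735
vertex -0.244 -1.441 1.941
endloop
endfacet
facet normal 0.897 0.233 -0.376
outer loop
vertex 0.104 -2.466 2.135
vertex -0.244 -1.441 1.941
vertex 0.613 -1.341 4.045
endloop
endfacet
facet normal -0.666 -0.351 -0.658
outer loop
vertex -0.244 -1.441 1.941
vertex -0.713 -2.039 2.735
vertex -1.061 -1.014 2.541
endloop
endfacet
facet normal 0.345 0.920 -0.184
outer loop
vertex -0.244 -1.441 1.941
vertex -1.061 -1.014 2.541
vertex 0.613 -1.341 4.045
endloop
endfacet
facet normal -0.666 -0.351 -0.658
outer loop
vertex -1.061 -1.014 2.541
vertex -0.713 -2.039 2.735
vertex -1.53 -1.613 3.335
endloop
endfacet
facet normal -0.264 0.839 0.476
outer loop
vertex -1.061 -1.014 2.541
vertex -1.53 -1.613 3.335
vertex 0.613 -1.341 4.045
endloop
endfacet
facet normal -0.666 -0.351 -0.658
outer loop
vertex -1.53 -1.613 3.335
vertex -0.713 -2.039 2.735
vertex -1.182 -2.638 3.53
endloop
endfacet
facet normal -0.322 0.070 0.944
outer loop
vertex -1.53 -1.613 3.335
vertex -1.182 -2.638 3.53
vertex 0.613 -1.341 4.045
endloop
endfacet
facet normal -0.666 -0.351 -0.658
outer loop
vertex -1.182 -2.638 3.53
vertex -0.713 -2.039 2.735
vertex -0.365 -3.064 2.93
endloop
endfacet
facet normal 0.230 -0.617 0.752
outer loop
vertex -1.182 -2.638 3.53
vertex -0.365 -3.064 2.93
vertex 0.613 -1.341 4.045
endloop
endfacet
facet normal -0.667 -0.351 -0.657
outer loop
vertex -0.365 -3.064 2.93
vertex -0.713 -2.039 2.735
vertex 0.104 -2.466 2.135
endloop
endfacet
facet normal 0.839 -0.536 0.092
outer loop
vertex -0.365 -3.064 2.93
vertex 0.104 -2.466 2.135
vertex 0.613 -1.341 4.045
endloop
endfacet

endsolid


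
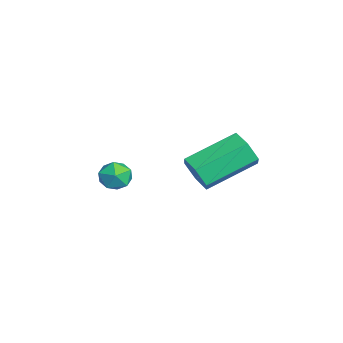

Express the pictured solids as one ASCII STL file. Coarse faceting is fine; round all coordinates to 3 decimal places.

solid 
facet normal 0.422 0.290 0.859
outer loop
vertex -2.616 -2.537 -3.609
vertex -2.822 -3.138 -3.305
vertex -2.196 -3.102 -3.625
endloop
endfacet
facet normal 0.770 0.564 0.298
outer loop
vertex -2.616 -2.537 -3.609
vertex -2.196 -3.102 -3.625
vertex -2.268 -2.7 -4.199
endloop
endfacet
facet normal 0.306 0.949 -0.082
outer loop
vertex -2.616 -2.537 -3.609
vertex -2.268 -2.7 -4.199
vertex -2.938 -2.487 -4.234
endloop
endfacet
facet normal -0.330 0.912 0.243
outer loop
vertex -2.616 -2.537 -3.609
vertex -2.938 -2.487 -4.234
vertex -3.281 -2.758 -3.681
endloop
endfacet
facet normal -0.257 0.505 0.824
outer loop
vertex -2.616 -2.537 -3.609
vertex -3.281 -2.758 -3.681
vertex -2.822 -3.138 -3.305
endloop
endfacet
facet normal 0.994 0.022 -0.109
outer loop
vertex -2.268 -2.7 -4.199
vertex -2.196 -3.102 -3.625
vertex -2.259 -3.402 -4.259
endloop
endfacet
facet normal 0.432 -0.420 0.798
outer loop
vertex -2.196 -3.102 -3.625
vertex -2.822 -3.138 -3.305
vertex -2.602 -3.673 -3.706
endloop
endfacet
facet normal -0.667 -0.072 0.742
outer loop
vertex -2.822 -3.138 -3.305
vertex -3.281 -2.758 -3.681
vertex -3.272 -3.46 -3.741
endloop
endfacet
facet normal -0.785 0.586 -0.200
outer loop
vertex -3.281 -2.758 -3.681
vertex -2.938 -2.487 -4.234
vertex -3.344 -3.058 -4.315
endloop
endfacet
facet normal 0.243 0.644 -0.726
outer loop
vertex -2.938 -2.487 -4.234
vertex -2.268 -2.7 -4.199
vertex -2.718 -3.022 -4.635
endloop
endfacet
facet normal 0.330 -0.912 -0.243
outer loop
vertex -2.924 -3.623 -4.331
vertex -2.259 -3.402 -4.259
vertex -2.602 -3.673 -3.706
endloop
endfacet
facet normal -0.306 -0.949 0.082
outer loop
vertex -2.924 -3.623 -4.331
vertex -2.602 -3.673 -3.706
vertex -3.272 -3.46 -3.741
endloop
endfacet
facet normal -0.770 -0.564 -0.298
outer loop
vertex -2.924 -3.623 -4.331
vertex -3.272 -3.46 -3.741
vertex -3.344 -3.058 -4.315
endloop
endfacet
facet normal -0.422 -0.290 -0.859
outer loop
vertex -2.924 -3.623 -4.331
vertex -3.344 -3.058 -4.315
vertex -2.718 -3.022 -4.635
endloop
endfacet
facet normal 0.257 -0.505 -0.824
outer loop
vertex -2.924 -3.623 -4.331
vertex -2.718 -3.022 -4.635
vertex -2.259 -3.402 -4.259
endloop
endfacet
facet normal 0.785 -0.586 0.200
outer loop
vertex -2.602 -3.673 -3.706
vertex -2.259 -3.402 -4.259
vertex -2.196 -3.102 -3.625
endloop
endfacet
facet normal -0.243 -0.644 0.726
outer loop
vertex -3.272 -3.46 -3.741
vertex -2.602 -3.673 -3.706
vertex -2.822 -3.138 -3.305
endloop
endfacet
facet normal -0.994 -0.022 0.109
outer loop
vertex -3.344 -3.058 -4.315
vertex -3.272 -3.46 -3.741
vertex -3.281 -2.758 -3.681
endloop
endfacet
facet normal -0.432 0.420 -0.798
outer loop
vertex -2.718 -3.022 -4.635
vertex -3.344 -3.058 -4.315
vertex -2.938 -2.487 -4.234
endloop
endfacet
facet normal 0.667 0.072 -0.742
outer loop
vertex -2.259 -3.402 -4.259
vertex -2.718 -3.022 -4.635
vertex -2.268 -2.7 -4.199
endloop
endfacet
facet normal 0.298 -0.868 -0.396
outer loop
vertex 2.116 -0.771 -0.896
vertex 1.578 -0.718 -1.417
vertex 2.256 -0.426 -1.547
endloop
endfacet
facet normal 0.936 0.185 0.299
outer loop
vertex 2.116 -0.771 -0.896
vertex 2.256 -0.426 -1.547
vertex 1.519 0.965 -0.103
endloop
endfacet
facet normal 0.936 0.184 0.301
outer loop
vertex 1.519 0.965 -0.103
vertex 2.256 -0.426 -1.547
vertex 1.66 1.31 -0.753
endloop
endfacet
facet normal -0.298 0.868 0.396
outer loop
vertex 1.519 0.965 -0.103
vertex 1.66 1.31 -0.753
vertex 0.982 1.018 -0.623
endloop
endfacet
facet normal 0.298 -0.868 -0.397
outer loop
vertex 2.256 -0.426 -1.547
vertex 1.578 -0.718 -1.417
vertex 1.719 -0.372 -2.067
endloop
endfacet
facet normal 0.631 0.491 -0.601
outer loop
vertex 2.256 -0.426 -1.547
vertex 1.719 -0.372 -2.067
vertex 1.66 1.31 -0.753
endloop
endfacet
facet normal 0.632 0.491 -0.600
outer loop
vertex 1.66 1.31 -0.753
vertex 1.719 -0.372 -2.067
vertex 1.123 1.364 -1.274
endloop
endfacet
facet normal -0.298 0.868 0.397
outer loop
vertex 1.66 1.31 -0.753
vertex 1.123 1.364 -1.274
vertex 0.982 1.018 -0.623
endloop
endfacet
facet normal 0.299 -0.868 -0.397
outer loop
vertex 1.719 -0.372 -2.067
vertex 1.578 -0.718 -1.417
vertex 1.041 -0.665 -1.937
endloop
endfacet
facet normal -0.305 0.307 -0.901
outer loop
vertex 1.719 -0.372 -2.067
vertex 1.041 -0.665 -1.937
vertex 1.123 1.364 -1.274
endloop
endfacet
facet normal -0.305 0.307 -0.902
outer loop
vertex 1.123 1.364 -1.274
vertex 1.041 -0.665 -1.937
vertex 0.444 1.071 -1.144
endloop
endfacet
facet normal -0.299 0.868 0.397
outer loop
vertex 1.123 1.364 -1.274
vertex 0.444 1.071 -1.144
vertex 0.982 1.018 -0.623
endloop
endfacet
facet normal 0.298 -0.868 -0.396
outer loop
vertex 1.041 -0.665 -1.937
vertex 1.578 -0.718 -1.417
vertex 0.9 -1.01 -1.287
endloop
endfacet
facet normal -0.936 -0.184 -0.301
outer loop
vertex 1.041 -0.665 -1.937
vertex 0.9 -1.01 -1.287
vertex 0.444 1.071 -1.144
endloop
endfacet
facet normal -0.936 -0.185 -0.299
outer loop
vertex 0.444 1.071 -1.144
vertex 0.9 -1.01 -1.287
vertex 0.304 0.726 -0.493
endloop
endfacet
facet normal -0.298 0.868 0.396
outer loop
vertex 0.444 1.071 -1.144
vertex 0.304 0.726 -0.493
vertex 0.982 1.018 -0.623
endloop
endfacet
facet normal 0.298 -0.868 -0.397
outer loop
vertex 0.9 -1.01 -1.287
vertex 1.578 -0.718 -1.417
vertex 1.437 -1.064 -0.766
endloop
endfacet
facet normal -0.631 -0.491 0.600
outer loop
vertex 0.9 -1.01 -1.287
vertex 1.437 -1.064 -0.766
vertex 0.304 0.726 -0.493
endloop
endfacet
facet normal -0.631 -0.491 0.601
outer loop
vertex 0.304 0.726 -0.493
vertex 1.437 -1.064 -0.766
vertex 0.841 0.672 0.027
endloop
endfacet
facet normal -0.298 0.868 0.397
outer loop
vertex 0.304 0.726 -0.493
vertex 0.841 0.672 0.027
vertex 0.982 1.018 -0.623
endloop
endfacet
facet normal 0.299 -0.868 -0.397
outer loop
vertex 1.437 -1.064 -0.766
vertex 1.578 -0.718 -1.417
vertex 2.116 -0.771 -0.896
endloop
endfacet
facet normal 0.305 -0.307 0.901
outer loop
vertex 1.437 -1.064 -0.766
vertex 2.116 -0.771 -0.896
vertex 0.841 0.672 0.027
endloop
endfacet
facet normal 0.305 -0.307 0.901
outer loop
vertex 0.841 0.672 0.027
vertex 2.116 -0.771 -0.896
vertex 1.519 0.965 -0.103
endloop
endfacet
facet normal -0.299 0.868 0.397
outer loop
vertex 0.841 0.672 0.027
vertex 1.519 0.965 -0.103
vertex 0.982 1.018 -0.623
endloop
endfacet

endsolid


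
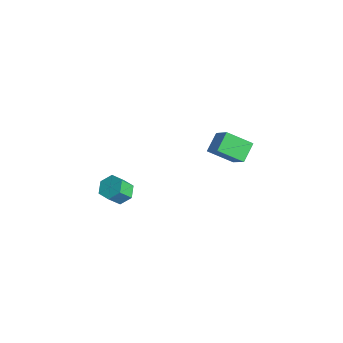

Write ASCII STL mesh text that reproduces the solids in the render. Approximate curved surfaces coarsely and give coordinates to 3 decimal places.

solid 
facet normal -0.443 0.725 0.527
outer loop
vertex 2.604 2.749 0.813
vertex 3.903 2.584 2.133
vertex 3.492 3.828 0.075
endloop
endfacet
facet normal -0.698 0.089 -0.710
outer loop
vertex 4.037 2.936 -0.573
vertex 2.604 2.749 0.813
vertex 3.492 3.828 0.075
endloop
endfacet
facet normal -0.443 0.725 0.527
outer loop
vertex 3.492 3.828 0.075
vertex 3.903 2.584 2.133
vertex 4.791 3.663 1.395
endloop
endfacet
facet normal 0.562 0.683 -0.467
outer loop
vertex 4.791 3.663 1.395
vertex 4.037 2.936 -0.573
vertex 3.492 3.828 0.075
endloop
endfacet
facet normal -0.562 -0.683 0.467
outer loop
vertex 2.604 2.749 0.813
vertex 4.448 1.692 1.485
vertex 3.903 2.584 2.133
endloop
endfacet
facet normal -0.698 0.089 -0.710
outer loop
vertex 3.149 1.857 0.165
vertex 2.604 2.749 0.813
vertex 4.037 2.936 -0.573
endloop
endfacet
facet normal -0.562 -0.683 0.467
outer loop
vertex 3.149 1.857 0.165
vertex 4.448 1.692 1.485
vertex 2.604 2.749 0.813
endloop
endfacet
facet normal 0.698 -0.089 0.710
outer loop
vertex 3.903 2.584 2.133
vertex 4.448 1.692 1.485
vertex 4.791 3.663 1.395
endloop
endfacet
facet normal 0.562 0.683 -0.467
outer loop
vertex 5.336 2.771 0.747
vertex 4.037 2.936 -0.573
vertex 4.791 3.663 1.395
endloop
endfacet
facet normal 0.698 -0.089 0.710
outer loop
vertex 4.791 3.663 1.395
vertex 4.448 1.692 1.485
vertex 5.336 2.771 0.747
endloop
endfacet
facet normal 0.443 -0.725 -0.527
outer loop
vertex 5.336 2.771 0.747
vertex 3.149 1.857 0.165
vertex 4.037 2.936 -0.573
endloop
endfacet
facet normal 0.443 -0.725 -0.527
outer loop
vertex 4.448 1.692 1.485
vertex 3.149 1.857 0.165
vertex 5.336 2.771 0.747
endloop
endfacet
facet normal -0.046 0.614 -0.788
outer loop
vertex 4.258 -3.93 -0.345
vertex 3.734 -3.533 -0.005
vertex 4.448 -3.36 0.088
endloop
endfacet
facet normal 0.965 -0.175 -0.193
outer loop
vertex 4.258 -3.93 -0.345
vertex 4.448 -3.36 0.088
vertex 4.31 -4.624 0.545
endloop
endfacet
facet normal 0.966 -0.175 -0.192
outer loop
vertex 4.31 -4.624 0.545
vertex 4.448 -3.36 0.088
vertex 4.499 -4.054 0.978
endloop
endfacet
facet normal 0.046 -0.614 0.788
outer loop
vertex 4.31 -4.624 0.545
vertex 4.499 -4.054 0.978
vertex 3.786 -4.227 0.885
endloop
endfacet
facet normal -0.046 0.615 -0.787
outer loop
vertex 4.448 -3.36 0.088
vertex 3.734 -3.533 -0.005
vertex 3.923 -2.964 0.428
endloop
endfacet
facet normal 0.704 0.579 0.411
outer loop
vertex 4.448 -3.36 0.088
vertex 3.923 -2.964 0.428
vertex 4.499 -4.054 0.978
endloop
endfacet
facet normal 0.705 0.579 0.410
outer loop
vertex 4.499 -4.054 0.978
vertex 3.923 -2.964 0.428
vertex 3.975 -3.657 1.318
endloop
endfacet
facet normal 0.046 -0.614 0.788
outer loop
vertex 4.499 -4.054 0.978
vertex 3.975 -3.657 1.318
vertex 3.786 -4.227 0.885
endloop
endfacet
facet normal -0.046 0.614 -0.788
outer loop
vertex 3.923 -2.964 0.428
vertex 3.734 -3.533 -0.005
vertex 3.21 -3.136 0.335
endloop
endfacet
facet normal -0.261 0.754 0.603
outer loop
vertex 3.923 -2.964 0.428
vertex 3.21 -3.136 0.335
vertex 3.975 -3.657 1.318
endloop
endfacet
facet normal -0.262 0.754 0.603
outer loop
vertex 3.975 -3.657 1.318
vertex 3.21 -3.136 0.335
vertex 3.262 -3.83 1.225
endloop
endfacet
facet normal 0.046 -0.614 0.788
outer loop
vertex 3.975 -3.657 1.318
vertex 3.262 -3.83 1.225
vertex 3.786 -4.227 0.885
endloop
endfacet
facet normal -0.046 0.614 -0.788
outer loop
vertex 3.21 -3.136 0.335
vertex 3.734 -3.533 -0.005
vertex 3.021 -3.706 -0.098
endloop
endfacet
facet normal -0.966 0.174 0.192
outer loop
vertex 3.21 -3.136 0.335
vertex 3.021 -3.706 -0.098
vertex 3.262 -3.83 1.225
endloop
endfacet
facet normal -0.965 0.176 0.192
outer loop
vertex 3.262 -3.83 1.225
vertex 3.021 -3.706 -0.098
vertex 3.072 -4.4 0.792
endloop
endfacet
facet normal 0.046 -0.614 0.788
outer loop
vertex 3.262 -3.83 1.225
vertex 3.072 -4.4 0.792
vertex 3.786 -4.227 0.885
endloop
endfacet
facet normal -0.046 0.614 -0.788
outer loop
vertex 3.021 -3.706 -0.098
vertex 3.734 -3.533 -0.005
vertex 3.545 -4.103 -0.438
endloop
endfacet
facet normal -0.705 -0.578 -0.411
outer loop
vertex 3.021 -3.706 -0.098
vertex 3.545 -4.103 -0.438
vertex 3.072 -4.4 0.792
endloop
endfacet
facet normal -0.703 -0.580 -0.411
outer loop
vertex 3.072 -4.4 0.792
vertex 3.545 -4.103 -0.438
vertex 3.597 -4.796 0.452
endloop
endfacet
facet normal 0.046 -0.615 0.787
outer loop
vertex 3.072 -4.4 0.792
vertex 3.597 -4.796 0.452
vertex 3.786 -4.227 0.885
endloop
endfacet
facet normal -0.046 0.614 -0.788
outer loop
vertex 3.545 -4.103 -0.438
vertex 3.734 -3.533 -0.005
vertex 4.258 -3.93 -0.345
endloop
endfacet
facet normal 0.262 -0.754 -0.602
outer loop
vertex 3.545 -4.103 -0.438
vertex 4.258 -3.93 -0.345
vertex 3.597 -4.796 0.452
endloop
endfacet
facet normal 0.261 -0.754 -0.603
outer loop
vertex 3.597 -4.796 0.452
vertex 4.258 -3.93 -0.345
vertex 4.31 -4.624 0.545
endloop
endfacet
facet normal 0.046 -0.614 0.788
outer loop
vertex 3.597 -4.796 0.452
vertex 4.31 -4.624 0.545
vertex 3.786 -4.227 0.885
endloop
endfacet

endsolid


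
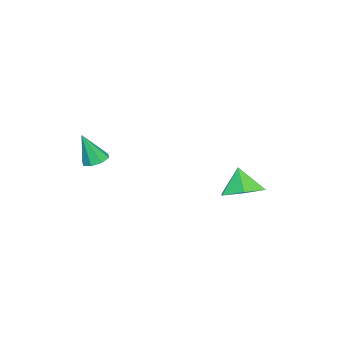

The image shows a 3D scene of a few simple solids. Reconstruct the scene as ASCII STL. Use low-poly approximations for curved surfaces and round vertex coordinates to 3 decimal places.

solid 
facet normal -0.200 0.299 -0.933
outer loop
vertex 0.118 -1.928 3.123
vertex -0.195 -2.35 3.055
vertex -0.266 -1.854 3.229
endloop
endfacet
facet normal 0.302 0.777 0.552
outer loop
vertex 0.118 -1.928 3.123
vertex -0.266 -1.854 3.229
vertex 0.075 -2.75 4.305
endloop
endfacet
facet normal -0.202 0.298 -0.933
outer loop
vertex -0.266 -1.854 3.229
vertex -0.195 -2.35 3.055
vertex -0.609 -2.071 3.234
endloop
endfacet
facet normal -0.395 0.640 0.659
outer loop
vertex -0.266 -1.854 3.229
vertex -0.609 -2.071 3.234
vertex 0.075 -2.75 4.305
endloop
endfacet
facet normal -0.202 0.299 -0.933
outer loop
vertex -0.609 -2.071 3.234
vertex -0.195 -2.35 3.055
vertex -0.709 -2.451 3.134
endloop
endfacet
facet normal -0.821 0.067 0.567
outer loop
vertex -0.609 -2.071 3.234
vertex -0.709 -2.451 3.134
vertex 0.075 -2.75 4.305
endloop
endfacet
facet normal -0.202 0.300 -0.932
outer loop
vertex -0.709 -2.451 3.134
vertex -0.195 -2.35 3.055
vertex -0.508 -2.772 2.987
endloop
endfacet
facet normal -0.724 -0.605 0.331
outer loop
vertex -0.709 -2.451 3.134
vertex -0.508 -2.772 2.987
vertex 0.075 -2.75 4.305
endloop
endfacet
facet normal -0.201 0.299 -0.933
outer loop
vertex -0.508 -2.772 2.987
vertex -0.195 -2.35 3.055
vertex -0.124 -2.845 2.881
endloop
endfacet
facet normal -0.162 -0.983 0.088
outer loop
vertex -0.508 -2.772 2.987
vertex -0.124 -2.845 2.881
vertex 0.075 -2.75 4.305
endloop
endfacet
facet normal -0.203 0.299 -0.933
outer loop
vertex -0.124 -2.845 2.881
vertex -0.195 -2.35 3.055
vertex 0.219 -2.628 2.876
endloop
endfacet
facet normal 0.534 -0.845 -0.018
outer loop
vertex -0.124 -2.845 2.881
vertex 0.219 -2.628 2.876
vertex 0.075 -2.75 4.305
endloop
endfacet
facet normal -0.201 0.301 -0.932
outer loop
vertex 0.219 -2.628 2.876
vertex -0.195 -2.35 3.055
vertex 0.319 -2.248 2.977
endloop
endfacet
facet normal 0.959 -0.272 0.073
outer loop
vertex 0.219 -2.628 2.876
vertex 0.319 -2.248 2.977
vertex 0.075 -2.75 4.305
endloop
endfacet
facet normal -0.201 0.299 -0.933
outer loop
vertex 0.319 -2.248 2.977
vertex -0.195 -2.35 3.055
vertex 0.118 -1.928 3.123
endloop
endfacet
facet normal 0.862 0.400 0.310
outer loop
vertex 0.319 -2.248 2.977
vertex 0.118 -1.928 3.123
vertex 0.075 -2.75 4.305
endloop
endfacet
facet normal 0.277 0.318 -0.907
outer loop
vertex -1.978 2.618 1.667
vertex -2.73 2.253 1.309
vertex -2.74 3.113 1.608
endloop
endfacet
facet normal 0.233 0.460 0.857
outer loop
vertex -1.978 2.618 1.667
vertex -2.74 3.113 1.608
vertex -3.05 1.887 2.351
endloop
endfacet
facet normal 0.278 0.318 -0.906
outer loop
vertex -2.74 3.113 1.608
vertex -2.73 2.253 1.309
vertex -3.492 2.747 1.249
endloop
endfacet
facet normal -0.561 0.528 0.637
outer loop
vertex -2.74 3.113 1.608
vertex -3.492 2.747 1.249
vertex -3.05 1.887 2.351
endloop
endfacet
facet normal 0.278 0.318 -0.906
outer loop
vertex -3.492 2.747 1.249
vertex -2.73 2.253 1.309
vertex -3.483 1.888 0.95
endloop
endfacet
facet normal -0.949 -0.112 0.293
outer loop
vertex -3.492 2.747 1.249
vertex -3.483 1.888 0.95
vertex -3.05 1.887 2.351
endloop
endfacet
facet normal 0.278 0.318 -0.906
outer loop
vertex -3.483 1.888 0.95
vertex -2.73 2.253 1.309
vertex -2.721 1.394 1.01
endloop
endfacet
facet normal -0.546 -0.821 0.168
outer loop
vertex -3.483 1.888 0.95
vertex -2.721 1.394 1.01
vertex -3.05 1.887 2.351
endloop
endfacet
facet normal 0.277 0.318 -0.907
outer loop
vertex -2.721 1.394 1.01
vertex -2.73 2.253 1.309
vertex -1.969 1.759 1.368
endloop
endfacet
facet normal 0.247 -0.888 0.387
outer loop
vertex -2.721 1.394 1.01
vertex -1.969 1.759 1.368
vertex -3.05 1.887 2.351
endloop
endfacet
facet normal 0.277 0.318 -0.907
outer loop
vertex -1.969 1.759 1.368
vertex -2.73 2.253 1.309
vertex -1.978 2.618 1.667
endloop
endfacet
facet normal 0.636 -0.248 0.731
outer loop
vertex -1.969 1.759 1.368
vertex -1.978 2.618 1.667
vertex -3.05 1.887 2.351
endloop
endfacet

endsolid


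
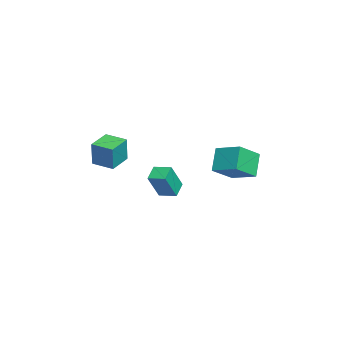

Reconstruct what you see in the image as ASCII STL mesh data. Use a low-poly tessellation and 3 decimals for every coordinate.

solid 
facet normal -0.618 0.140 0.774
outer loop
vertex 2.005 2.387 0.675
vertex 2.968 3.696 1.207
vertex 1.0 3.536 -0.335
endloop
endfacet
facet normal -0.562 -0.766 -0.312
outer loop
vertex 2.032 3.304 -1.627
vertex 2.005 2.387 0.675
vertex 1.0 3.536 -0.335
endloop
endfacet
facet normal -0.618 0.139 0.774
outer loop
vertex 1.0 3.536 -0.335
vertex 2.968 3.696 1.207
vertex 1.963 4.846 0.198
endloop
endfacet
facet normal -0.549 0.628 -0.551
outer loop
vertex 1.963 4.846 0.198
vertex 2.032 3.304 -1.627
vertex 1.0 3.536 -0.335
endloop
endfacet
facet normal 0.549 -0.628 0.551
outer loop
vertex 2.005 2.387 0.675
vertex 4.0 3.464 -0.085
vertex 2.968 3.696 1.207
endloop
endfacet
facet normal -0.563 -0.765 -0.312
outer loop
vertex 3.037 2.154 -0.618
vertex 2.005 2.387 0.675
vertex 2.032 3.304 -1.627
endloop
endfacet
facet normal 0.549 -0.628 0.551
outer loop
vertex 3.037 2.154 -0.618
vertex 4.0 3.464 -0.085
vertex 2.005 2.387 0.675
endloop
endfacet
facet normal 0.563 0.766 0.312
outer loop
vertex 2.968 3.696 1.207
vertex 4.0 3.464 -0.085
vertex 1.963 4.846 0.198
endloop
endfacet
facet normal -0.549 0.628 -0.551
outer loop
vertex 2.995 4.613 -1.095
vertex 2.032 3.304 -1.627
vertex 1.963 4.846 0.198
endloop
endfacet
facet normal 0.563 0.766 0.311
outer loop
vertex 1.963 4.846 0.198
vertex 4.0 3.464 -0.085
vertex 2.995 4.613 -1.095
endloop
endfacet
facet normal 0.617 -0.140 -0.774
outer loop
vertex 2.995 4.613 -1.095
vertex 3.037 2.154 -0.618
vertex 2.032 3.304 -1.627
endloop
endfacet
facet normal 0.618 -0.140 -0.774
outer loop
vertex 4.0 3.464 -0.085
vertex 3.037 2.154 -0.618
vertex 2.995 4.613 -1.095
endloop
endfacet
facet normal -0.384 0.323 -0.865
outer loop
vertex 1.638 -0.457 -2.268
vertex 2.102 0.528 -2.106
vertex 2.525 -0.789 -2.786
endloop
endfacet
facet normal -0.421 -0.895 -0.148
outer loop
vertex 3.258 -1.408 -1.134
vertex 1.638 -0.457 -2.268
vertex 2.525 -0.789 -2.786
endloop
endfacet
facet normal -0.384 0.323 -0.865
outer loop
vertex 2.525 -0.789 -2.786
vertex 2.102 0.528 -2.106
vertex 2.989 0.195 -2.624
endloop
endfacet
facet normal 0.821 -0.308 -0.480
outer loop
vertex 2.989 0.195 -2.624
vertex 3.258 -1.408 -1.134
vertex 2.525 -0.789 -2.786
endloop
endfacet
facet normal -0.821 0.308 0.480
outer loop
vertex 1.638 -0.457 -2.268
vertex 2.835 -0.091 -0.454
vertex 2.102 0.528 -2.106
endloop
endfacet
facet normal -0.422 -0.895 -0.147
outer loop
vertex 2.371 -1.075 -0.616
vertex 1.638 -0.457 -2.268
vertex 3.258 -1.408 -1.134
endloop
endfacet
facet normal -0.821 0.308 0.480
outer loop
vertex 2.371 -1.075 -0.616
vertex 2.835 -0.091 -0.454
vertex 1.638 -0.457 -2.268
endloop
endfacet
facet normal 0.422 0.894 0.148
outer loop
vertex 2.102 0.528 -2.106
vertex 2.835 -0.091 -0.454
vertex 2.989 0.195 -2.624
endloop
endfacet
facet normal 0.822 -0.308 -0.480
outer loop
vertex 3.722 -0.423 -0.972
vertex 3.258 -1.408 -1.134
vertex 2.989 0.195 -2.624
endloop
endfacet
facet normal 0.421 0.895 0.148
outer loop
vertex 2.989 0.195 -2.624
vertex 2.835 -0.091 -0.454
vertex 3.722 -0.423 -0.972
endloop
endfacet
facet normal 0.384 -0.323 0.865
outer loop
vertex 3.722 -0.423 -0.972
vertex 2.371 -1.075 -0.616
vertex 3.258 -1.408 -1.134
endloop
endfacet
facet normal 0.384 -0.323 0.865
outer loop
vertex 2.835 -0.091 -0.454
vertex 2.371 -1.075 -0.616
vertex 3.722 -0.423 -0.972
endloop
endfacet
facet normal -0.500 -0.861 0.093
outer loop
vertex 2.99 -4.507 1.39
vertex 1.735 -3.75 1.654
vertex 2.661 -4.49 -0.227
endloop
endfacet
facet normal 0.843 -0.508 -0.177
outer loop
vertex 3.345 -3.31 -0.354
vertex 2.99 -4.507 1.39
vertex 2.661 -4.49 -0.227
endloop
endfacet
facet normal -0.500 -0.861 0.093
outer loop
vertex 2.661 -4.49 -0.227
vertex 1.735 -3.75 1.654
vertex 1.405 -3.733 0.037
endloop
endfacet
facet normal -0.200 0.010 -0.980
outer loop
vertex 1.405 -3.733 0.037
vertex 3.345 -3.31 -0.354
vertex 2.661 -4.49 -0.227
endloop
endfacet
facet normal 0.200 -0.010 0.980
outer loop
vertex 2.99 -4.507 1.39
vertex 2.419 -2.57 1.527
vertex 1.735 -3.75 1.654
endloop
endfacet
facet normal 0.843 -0.508 -0.177
outer loop
vertex 3.675 -3.327 1.263
vertex 2.99 -4.507 1.39
vertex 3.345 -3.31 -0.354
endloop
endfacet
facet normal 0.200 -0.010 0.980
outer loop
vertex 3.675 -3.327 1.263
vertex 2.419 -2.57 1.527
vertex 2.99 -4.507 1.39
endloop
endfacet
facet normal -0.843 0.508 0.177
outer loop
vertex 1.735 -3.75 1.654
vertex 2.419 -2.57 1.527
vertex 1.405 -3.733 0.037
endloop
endfacet
facet normal -0.200 0.011 -0.980
outer loop
vertex 2.09 -2.553 -0.09
vertex 3.345 -3.31 -0.354
vertex 1.405 -3.733 0.037
endloop
endfacet
facet normal -0.843 0.508 0.177
outer loop
vertex 1.405 -3.733 0.037
vertex 2.419 -2.57 1.527
vertex 2.09 -2.553 -0.09
endloop
endfacet
facet normal 0.500 0.861 -0.093
outer loop
vertex 2.09 -2.553 -0.09
vertex 3.675 -3.327 1.263
vertex 3.345 -3.31 -0.354
endloop
endfacet
facet normal 0.500 0.861 -0.093
outer loop
vertex 2.419 -2.57 1.527
vertex 3.675 -3.327 1.263
vertex 2.09 -2.553 -0.09
endloop
endfacet

endsolid


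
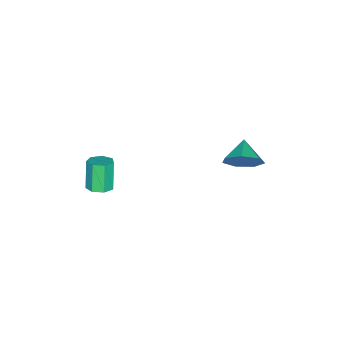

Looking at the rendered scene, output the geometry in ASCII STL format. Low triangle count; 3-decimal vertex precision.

solid 
facet normal 0.361 0.157 -0.919
outer loop
vertex 4.286 0.557 -0.02
vertex 3.931 0.149 -0.229
vertex 3.834 0.718 -0.17
endloop
endfacet
facet normal 0.247 0.934 0.257
outer loop
vertex 4.286 0.557 -0.02
vertex 3.834 0.718 -0.17
vertex 3.785 0.338 1.258
endloop
endfacet
facet normal 0.249 0.934 0.257
outer loop
vertex 3.785 0.338 1.258
vertex 3.834 0.718 -0.17
vertex 3.333 0.5 1.108
endloop
endfacet
facet normal -0.361 -0.156 0.919
outer loop
vertex 3.785 0.338 1.258
vertex 3.333 0.5 1.108
vertex 3.429 -0.069 1.049
endloop
endfacet
facet normal 0.360 0.157 -0.920
outer loop
vertex 3.834 0.718 -0.17
vertex 3.931 0.149 -0.229
vertex 3.454 0.451 -0.364
endloop
endfacet
facet normal -0.548 0.833 -0.073
outer loop
vertex 3.834 0.718 -0.17
vertex 3.454 0.451 -0.364
vertex 3.333 0.5 1.108
endloop
endfacet
facet normal -0.548 0.833 -0.073
outer loop
vertex 3.333 0.5 1.108
vertex 3.454 0.451 -0.364
vertex 2.953 0.233 0.914
endloop
endfacet
facet normal -0.360 -0.156 0.920
outer loop
vertex 3.333 0.5 1.108
vertex 2.953 0.233 0.914
vertex 3.429 -0.069 1.049
endloop
endfacet
facet normal 0.360 0.158 -0.919
outer loop
vertex 3.454 0.451 -0.364
vertex 3.931 0.149 -0.229
vertex 3.433 -0.043 -0.457
endloop
endfacet
facet normal -0.932 0.105 -0.347
outer loop
vertex 3.454 0.451 -0.364
vertex 3.433 -0.043 -0.457
vertex 2.953 0.233 0.914
endloop
endfacet
facet normal -0.932 0.105 -0.347
outer loop
vertex 2.953 0.233 0.914
vertex 3.433 -0.043 -0.457
vertex 2.932 -0.262 0.821
endloop
endfacet
facet normal -0.361 -0.157 0.919
outer loop
vertex 2.953 0.233 0.914
vertex 2.932 -0.262 0.821
vertex 3.429 -0.069 1.049
endloop
endfacet
facet normal 0.360 0.157 -0.919
outer loop
vertex 3.433 -0.043 -0.457
vertex 3.931 0.149 -0.229
vertex 3.787 -0.393 -0.378
endloop
endfacet
facet normal -0.614 -0.702 -0.361
outer loop
vertex 3.433 -0.043 -0.457
vertex 3.787 -0.393 -0.378
vertex 2.932 -0.262 0.821
endloop
endfacet
facet normal -0.613 -0.703 -0.360
outer loop
vertex 2.932 -0.262 0.821
vertex 3.787 -0.393 -0.378
vertex 3.286 -0.611 0.9
endloop
endfacet
facet normal -0.361 -0.158 0.919
outer loop
vertex 2.932 -0.262 0.821
vertex 3.286 -0.611 0.9
vertex 3.429 -0.069 1.049
endloop
endfacet
facet normal 0.360 0.157 -0.920
outer loop
vertex 3.787 -0.393 -0.378
vertex 3.931 0.149 -0.229
vertex 4.249 -0.334 -0.187
endloop
endfacet
facet normal 0.167 -0.981 -0.102
outer loop
vertex 3.787 -0.393 -0.378
vertex 4.249 -0.334 -0.187
vertex 3.286 -0.611 0.9
endloop
endfacet
facet normal 0.167 -0.981 -0.102
outer loop
vertex 3.286 -0.611 0.9
vertex 4.249 -0.334 -0.187
vertex 3.748 -0.552 1.091
endloop
endfacet
facet normal -0.360 -0.158 0.920
outer loop
vertex 3.286 -0.611 0.9
vertex 3.748 -0.552 1.091
vertex 3.429 -0.069 1.049
endloop
endfacet
facet normal 0.361 0.158 -0.919
outer loop
vertex 4.249 -0.334 -0.187
vertex 3.931 0.149 -0.229
vertex 4.471 0.089 -0.027
endloop
endfacet
facet normal 0.822 -0.520 0.234
outer loop
vertex 4.249 -0.334 -0.187
vertex 4.471 0.089 -0.027
vertex 3.748 -0.552 1.091
endloop
endfacet
facet normal 0.822 -0.520 0.233
outer loop
vertex 3.748 -0.552 1.091
vertex 4.471 0.089 -0.027
vertex 3.97 -0.13 1.251
endloop
endfacet
facet normal -0.361 -0.159 0.919
outer loop
vertex 3.748 -0.552 1.091
vertex 3.97 -0.13 1.251
vertex 3.429 -0.069 1.049
endloop
endfacet
facet normal 0.361 0.157 -0.919
outer loop
vertex 4.471 0.089 -0.027
vertex 3.931 0.149 -0.229
vertex 4.286 0.557 -0.02
endloop
endfacet
facet normal 0.857 0.333 0.393
outer loop
vertex 4.471 0.089 -0.027
vertex 4.286 0.557 -0.02
vertex 3.97 -0.13 1.251
endloop
endfacet
facet normal 0.857 0.333 0.393
outer loop
vertex 3.97 -0.13 1.251
vertex 4.286 0.557 -0.02
vertex 3.785 0.338 1.258
endloop
endfacet
facet normal -0.361 -0.156 0.919
outer loop
vertex 3.97 -0.13 1.251
vertex 3.785 0.338 1.258
vertex 3.429 -0.069 1.049
endloop
endfacet
facet normal 0.817 0.364 -0.447
outer loop
vertex -1.062 3.436 -1.343
vertex -1.592 4.062 -1.802
vertex -1.173 4.15 -0.965
endloop
endfacet
facet normal -0.025 -0.471 0.882
outer loop
vertex -1.062 3.436 -1.343
vertex -1.173 4.15 -0.965
vertex -2.548 3.638 -1.278
endloop
endfacet
facet normal 0.817 0.363 -0.447
outer loop
vertex -1.173 4.15 -0.965
vertex -1.592 4.062 -1.802
vertex -1.599 4.798 -1.218
endloop
endfacet
facet normal -0.282 0.182 0.942
outer loop
vertex -1.173 4.15 -0.965
vertex -1.599 4.798 -1.218
vertex -2.548 3.638 -1.278
endloop
endfacet
facet normal 0.817 0.363 -0.448
outer loop
vertex -1.599 4.798 -1.218
vertex -1.592 4.062 -1.802
vertex -2.02 4.892 -1.91
endloop
endfacet
facet normal -0.687 0.536 0.491
outer loop
vertex -1.599 4.798 -1.218
vertex -2.02 4.892 -1.91
vertex -2.548 3.638 -1.278
endloop
endfacet
facet normal 0.817 0.363 -0.448
outer loop
vertex -2.02 4.892 -1.91
vertex -1.592 4.062 -1.802
vertex -2.119 4.361 -2.521
endloop
endfacet
facet normal -0.936 0.327 -0.133
outer loop
vertex -2.02 4.892 -1.91
vertex -2.119 4.361 -2.521
vertex -2.548 3.638 -1.278
endloop
endfacet
facet normal 0.817 0.363 -0.448
outer loop
vertex -2.119 4.361 -2.521
vertex -1.592 4.062 -1.802
vertex -1.821 3.605 -2.591
endloop
endfacet
facet normal -0.841 -0.289 -0.458
outer loop
vertex -2.119 4.361 -2.521
vertex -1.821 3.605 -2.591
vertex -2.548 3.638 -1.278
endloop
endfacet
facet normal 0.818 0.363 -0.447
outer loop
vertex -1.821 3.605 -2.591
vertex -1.592 4.062 -1.802
vertex -1.351 3.193 -2.066
endloop
endfacet
facet normal -0.474 -0.847 -0.241
outer loop
vertex -1.821 3.605 -2.591
vertex -1.351 3.193 -2.066
vertex -2.548 3.638 -1.278
endloop
endfacet
facet normal 0.817 0.363 -0.448
outer loop
vertex -1.351 3.193 -2.066
vertex -1.592 4.062 -1.802
vertex -1.062 3.436 -1.343
endloop
endfacet
facet normal -0.111 -0.928 0.356
outer loop
vertex -1.351 3.193 -2.066
vertex -1.062 3.436 -1.343
vertex -2.548 3.638 -1.278
endloop
endfacet

endsolid


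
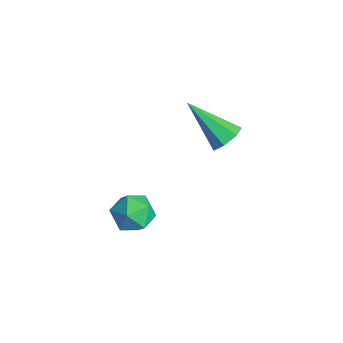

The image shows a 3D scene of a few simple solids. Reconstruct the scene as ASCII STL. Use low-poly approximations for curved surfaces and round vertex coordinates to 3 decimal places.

solid 
facet normal -0.877 0.478 -0.045
outer loop
vertex 0.549 0.467 -3.347
vertex 0.253 -0.02 -2.757
vertex 0.626 0.683 -2.559
endloop
endfacet
facet normal -0.340 0.915 -0.218
outer loop
vertex 0.549 0.467 -3.347
vertex 0.626 0.683 -2.559
vertex 1.252 0.792 -3.078
endloop
endfacet
facet normal 0.005 0.632 -0.775
outer loop
vertex 0.549 0.467 -3.347
vertex 1.252 0.792 -3.078
vertex 1.266 0.156 -3.596
endloop
endfacet
facet normal -0.320 0.020 -0.947
outer loop
vertex 0.549 0.467 -3.347
vertex 1.266 0.156 -3.596
vertex 0.649 -0.346 -3.398
endloop
endfacet
facet normal -0.865 -0.075 -0.496
outer loop
vertex 0.549 0.467 -3.347
vertex 0.649 -0.346 -3.398
vertex 0.253 -0.02 -2.757
endloop
endfacet
facet normal 0.113 0.936 0.333
outer loop
vertex 1.252 0.792 -3.078
vertex 0.626 0.683 -2.559
vertex 1.391 0.506 -2.322
endloop
endfacet
facet normal -0.756 0.228 0.614
outer loop
vertex 0.626 0.683 -2.559
vertex 0.253 -0.02 -2.757
vertex 0.774 0.004 -2.124
endloop
endfacet
facet normal -0.737 -0.666 -0.116
outer loop
vertex 0.253 -0.02 -2.757
vertex 0.649 -0.346 -3.398
vertex 0.788 -0.632 -2.642
endloop
endfacet
facet normal 0.144 -0.511 -0.847
outer loop
vertex 0.649 -0.346 -3.398
vertex 1.266 0.156 -3.596
vertex 1.414 -0.523 -3.161
endloop
endfacet
facet normal 0.669 0.478 -0.569
outer loop
vertex 1.266 0.156 -3.596
vertex 1.252 0.792 -3.078
vertex 1.787 0.18 -2.963
endloop
endfacet
facet normal 0.320 -0.020 0.947
outer loop
vertex 1.491 -0.307 -2.373
vertex 1.391 0.506 -2.322
vertex 0.774 0.004 -2.124
endloop
endfacet
facet normal -0.005 -0.632 0.775
outer loop
vertex 1.491 -0.307 -2.373
vertex 0.774 0.004 -2.124
vertex 0.788 -0.632 -2.642
endloop
endfacet
facet normal 0.340 -0.915 0.218
outer loop
vertex 1.491 -0.307 -2.373
vertex 0.788 -0.632 -2.642
vertex 1.414 -0.523 -3.161
endloop
endfacet
facet normal 0.877 -0.478 0.045
outer loop
vertex 1.491 -0.307 -2.373
vertex 1.414 -0.523 -3.161
vertex 1.787 0.18 -2.963
endloop
endfacet
facet normal 0.865 0.075 0.496
outer loop
vertex 1.491 -0.307 -2.373
vertex 1.787 0.18 -2.963
vertex 1.391 0.506 -2.322
endloop
endfacet
facet normal -0.144 0.511 0.847
outer loop
vertex 0.774 0.004 -2.124
vertex 1.391 0.506 -2.322
vertex 0.626 0.683 -2.559
endloop
endfacet
facet normal -0.669 -0.478 0.569
outer loop
vertex 0.788 -0.632 -2.642
vertex 0.774 0.004 -2.124
vertex 0.253 -0.02 -2.757
endloop
endfacet
facet normal -0.113 -0.936 -0.333
outer loop
vertex 1.414 -0.523 -3.161
vertex 0.788 -0.632 -2.642
vertex 0.649 -0.346 -3.398
endloop
endfacet
facet normal 0.756 -0.228 -0.614
outer loop
vertex 1.787 0.18 -2.963
vertex 1.414 -0.523 -3.161
vertex 1.266 0.156 -3.596
endloop
endfacet
facet normal 0.737 0.666 0.116
outer loop
vertex 1.391 0.506 -2.322
vertex 1.787 0.18 -2.963
vertex 1.252 0.792 -3.078
endloop
endfacet
facet normal 0.598 0.473 -0.647
outer loop
vertex -0.674 4.498 -2.012
vertex -1.085 4.331 -2.514
vertex -1.099 4.878 -2.127
endloop
endfacet
facet normal 0.141 0.428 0.892
outer loop
vertex -0.674 4.498 -2.012
vertex -1.099 4.878 -2.127
vertex -2.275 3.389 -1.226
endloop
endfacet
facet normal 0.597 0.473 -0.648
outer loop
vertex -1.099 4.878 -2.127
vertex -1.085 4.331 -2.514
vertex -1.514 4.846 -2.533
endloop
endfacet
facet normal -0.524 0.704 0.480
outer loop
vertex -1.099 4.878 -2.127
vertex -1.514 4.846 -2.533
vertex -2.275 3.389 -1.226
endloop
endfacet
facet normal 0.598 0.474 -0.647
outer loop
vertex -1.514 4.846 -2.533
vertex -1.085 4.331 -2.514
vertex -1.605 4.426 -2.925
endloop
endfacet
facet normal -0.926 0.345 -0.155
outer loop
vertex -1.514 4.846 -2.533
vertex -1.605 4.426 -2.925
vertex -2.275 3.389 -1.226
endloop
endfacet
facet normal 0.598 0.473 -0.647
outer loop
vertex -1.605 4.426 -2.925
vertex -1.085 4.331 -2.514
vertex -1.305 3.935 -3.007
endloop
endfacet
facet normal -0.760 -0.376 -0.529
outer loop
vertex -1.605 4.426 -2.925
vertex -1.305 3.935 -3.007
vertex -2.275 3.389 -1.226
endloop
endfacet
facet normal 0.598 0.473 -0.647
outer loop
vertex -1.305 3.935 -3.007
vertex -1.085 4.331 -2.514
vertex -0.84 3.742 -2.718
endloop
endfacet
facet normal -0.154 -0.918 -0.365
outer loop
vertex -1.305 3.935 -3.007
vertex -0.84 3.742 -2.718
vertex -2.275 3.389 -1.226
endloop
endfacet
facet normal 0.599 0.473 -0.647
outer loop
vertex -0.84 3.742 -2.718
vertex -1.085 4.331 -2.514
vertex -0.559 3.992 -2.275
endloop
endfacet
facet normal 0.438 -0.873 0.215
outer loop
vertex -0.84 3.742 -2.718
vertex -0.559 3.992 -2.275
vertex -2.275 3.389 -1.226
endloop
endfacet
facet normal 0.598 0.472 -0.647
outer loop
vertex -0.559 3.992 -2.275
vertex -1.085 4.331 -2.514
vertex -0.674 4.498 -2.012
endloop
endfacet
facet normal 0.570 -0.273 0.775
outer loop
vertex -0.559 3.992 -2.275
vertex -0.674 4.498 -2.012
vertex -2.275 3.389 -1.226
endloop
endfacet

endsolid
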